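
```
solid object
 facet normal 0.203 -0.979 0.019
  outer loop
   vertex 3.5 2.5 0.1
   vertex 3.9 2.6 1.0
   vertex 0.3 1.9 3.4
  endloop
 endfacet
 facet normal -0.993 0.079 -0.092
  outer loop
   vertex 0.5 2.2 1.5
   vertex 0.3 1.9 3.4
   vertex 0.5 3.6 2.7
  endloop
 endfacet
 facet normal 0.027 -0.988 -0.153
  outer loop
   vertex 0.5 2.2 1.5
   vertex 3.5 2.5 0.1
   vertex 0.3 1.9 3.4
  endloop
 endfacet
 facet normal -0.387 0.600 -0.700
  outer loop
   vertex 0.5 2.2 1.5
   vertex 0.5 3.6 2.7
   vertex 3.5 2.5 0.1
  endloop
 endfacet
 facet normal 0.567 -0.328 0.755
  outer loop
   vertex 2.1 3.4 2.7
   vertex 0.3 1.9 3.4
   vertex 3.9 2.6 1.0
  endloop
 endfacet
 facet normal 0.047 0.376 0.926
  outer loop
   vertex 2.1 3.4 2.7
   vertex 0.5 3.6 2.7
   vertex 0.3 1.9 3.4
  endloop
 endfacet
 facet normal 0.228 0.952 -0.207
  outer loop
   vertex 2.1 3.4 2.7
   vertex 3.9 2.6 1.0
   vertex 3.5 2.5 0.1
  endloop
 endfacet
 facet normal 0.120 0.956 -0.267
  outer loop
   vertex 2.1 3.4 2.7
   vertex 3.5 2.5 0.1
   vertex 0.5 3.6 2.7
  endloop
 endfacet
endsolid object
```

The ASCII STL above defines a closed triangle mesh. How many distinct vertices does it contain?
6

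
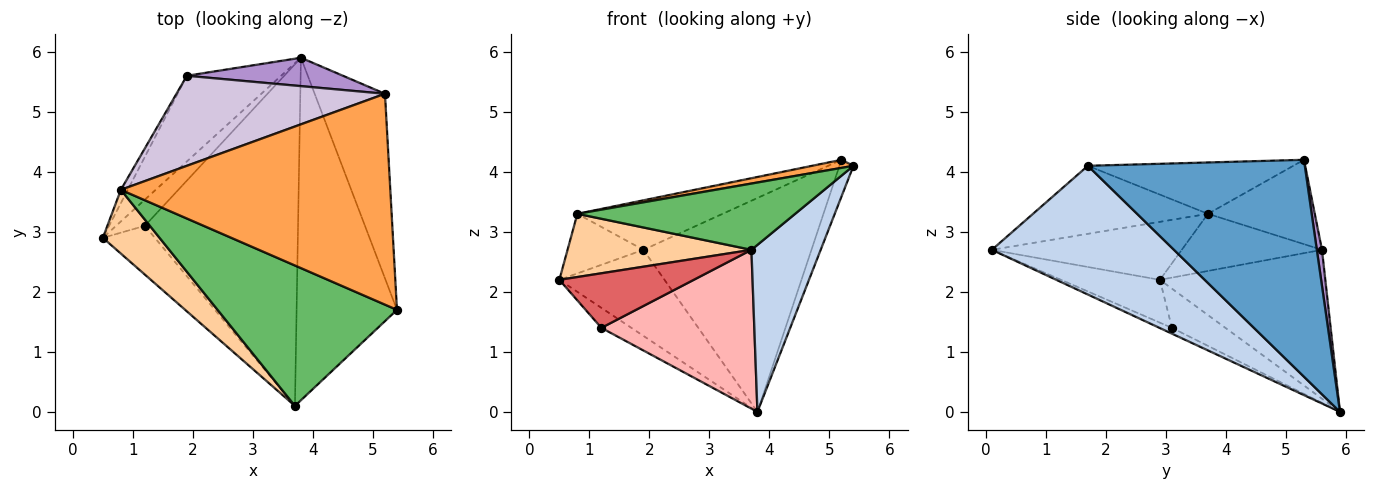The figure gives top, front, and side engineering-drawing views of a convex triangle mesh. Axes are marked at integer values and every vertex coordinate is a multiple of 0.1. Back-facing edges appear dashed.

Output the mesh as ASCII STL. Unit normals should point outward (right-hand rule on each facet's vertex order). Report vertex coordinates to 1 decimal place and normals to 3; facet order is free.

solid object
 facet normal 0.949 0.061 -0.308
  outer loop
   vertex 5.2 5.3 4.2
   vertex 5.4 1.7 4.1
   vertex 3.8 5.9 0.0
  endloop
 endfacet
 facet normal 0.755 -0.287 -0.589
  outer loop
   vertex 3.7 0.1 2.7
   vertex 3.8 5.9 0.0
   vertex 5.4 1.7 4.1
  endloop
 endfacet
 facet normal -0.187 -0.038 0.982
  outer loop
   vertex 0.8 3.7 3.3
   vertex 5.4 1.7 4.1
   vertex 5.2 5.3 4.2
  endloop
 endfacet
 facet normal -0.588 -0.569 0.574
  outer loop
   vertex 0.8 3.7 3.3
   vertex 0.5 2.9 2.2
   vertex 3.7 0.1 2.7
  endloop
 endfacet
 facet normal -0.324 -0.404 0.855
  outer loop
   vertex 0.8 3.7 3.3
   vertex 3.7 0.1 2.7
   vertex 5.4 1.7 4.1
  endloop
 endfacet
 facet normal -0.734 0.412 -0.539
  outer loop
   vertex 1.2 3.1 1.4
   vertex 0.5 2.9 2.2
   vertex 3.8 5.9 0.0
  endloop
 endfacet
 facet normal -0.481 -0.654 -0.584
  outer loop
   vertex 1.2 3.1 1.4
   vertex 3.7 0.1 2.7
   vertex 0.5 2.9 2.2
  endloop
 endfacet
 facet normal -0.034 -0.421 -0.906
  outer loop
   vertex 1.2 3.1 1.4
   vertex 3.8 5.9 0.0
   vertex 3.7 0.1 2.7
  endloop
 endfacet
 facet normal 0.030 0.991 0.131
  outer loop
   vertex 1.9 5.6 2.7
   vertex 5.2 5.3 4.2
   vertex 3.8 5.9 0.0
  endloop
 endfacet
 facet normal -0.334 0.454 0.826
  outer loop
   vertex 1.9 5.6 2.7
   vertex 0.8 3.7 3.3
   vertex 5.2 5.3 4.2
  endloop
 endfacet
 facet normal -0.744 0.473 -0.471
  outer loop
   vertex 1.9 5.6 2.7
   vertex 3.8 5.9 0.0
   vertex 0.5 2.9 2.2
  endloop
 endfacet
 facet normal -0.875 0.473 -0.106
  outer loop
   vertex 1.9 5.6 2.7
   vertex 0.5 2.9 2.2
   vertex 0.8 3.7 3.3
  endloop
 endfacet
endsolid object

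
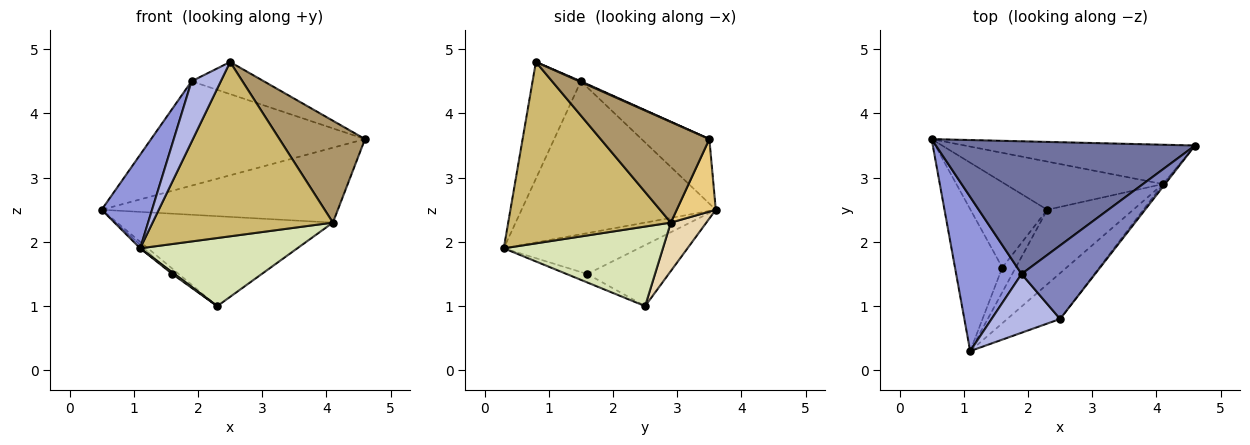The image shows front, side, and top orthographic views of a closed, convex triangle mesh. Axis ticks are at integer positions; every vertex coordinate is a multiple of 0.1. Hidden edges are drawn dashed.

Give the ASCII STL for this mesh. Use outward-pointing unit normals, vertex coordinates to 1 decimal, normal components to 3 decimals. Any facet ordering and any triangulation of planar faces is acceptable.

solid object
 facet normal -0.192 0.607 0.771
  outer loop
   vertex 1.9 1.5 4.5
   vertex 4.6 3.5 3.6
   vertex 0.5 3.6 2.5
  endloop
 endfacet
 facet normal 0.009 0.400 0.916
  outer loop
   vertex 1.9 1.5 4.5
   vertex 2.5 0.8 4.8
   vertex 4.6 3.5 3.6
  endloop
 endfacet
 facet normal -0.894 -0.232 0.382
  outer loop
   vertex 1.9 1.5 4.5
   vertex 0.5 3.6 2.5
   vertex 1.1 0.3 1.9
  endloop
 endfacet
 facet normal -0.764 -0.463 0.449
  outer loop
   vertex 1.9 1.5 4.5
   vertex 1.1 0.3 1.9
   vertex 2.5 0.8 4.8
  endloop
 endfacet
 facet normal -0.654 0.019 -0.756
  outer loop
   vertex 1.6 1.6 1.5
   vertex 1.1 0.3 1.9
   vertex 0.5 3.6 2.5
  endloop
 endfacet
 facet normal -0.622 0.049 -0.782
  outer loop
   vertex 1.6 1.6 1.5
   vertex 0.5 3.6 2.5
   vertex 2.3 2.5 1.0
  endloop
 endfacet
 facet normal -0.532 -0.055 -0.845
  outer loop
   vertex 1.6 1.6 1.5
   vertex 2.3 2.5 1.0
   vertex 1.1 0.3 1.9
  endloop
 endfacet
 facet normal 0.564 -0.557 -0.610
  outer loop
   vertex 4.1 2.9 2.3
   vertex 1.1 0.3 1.9
   vertex 2.3 2.5 1.0
  endloop
 endfacet
 facet normal 0.786 -0.618 -0.017
  outer loop
   vertex 4.1 2.9 2.3
   vertex 4.6 3.5 3.6
   vertex 2.5 0.8 4.8
  endloop
 endfacet
 facet normal 0.657 -0.729 -0.192
  outer loop
   vertex 4.1 2.9 2.3
   vertex 2.5 0.8 4.8
   vertex 1.1 0.3 1.9
  endloop
 endfacet
 facet normal 0.145 0.876 -0.460
  outer loop
   vertex 4.1 2.9 2.3
   vertex 0.5 3.6 2.5
   vertex 4.6 3.5 3.6
  endloop
 endfacet
 facet normal 0.144 0.872 -0.467
  outer loop
   vertex 4.1 2.9 2.3
   vertex 2.3 2.5 1.0
   vertex 0.5 3.6 2.5
  endloop
 endfacet
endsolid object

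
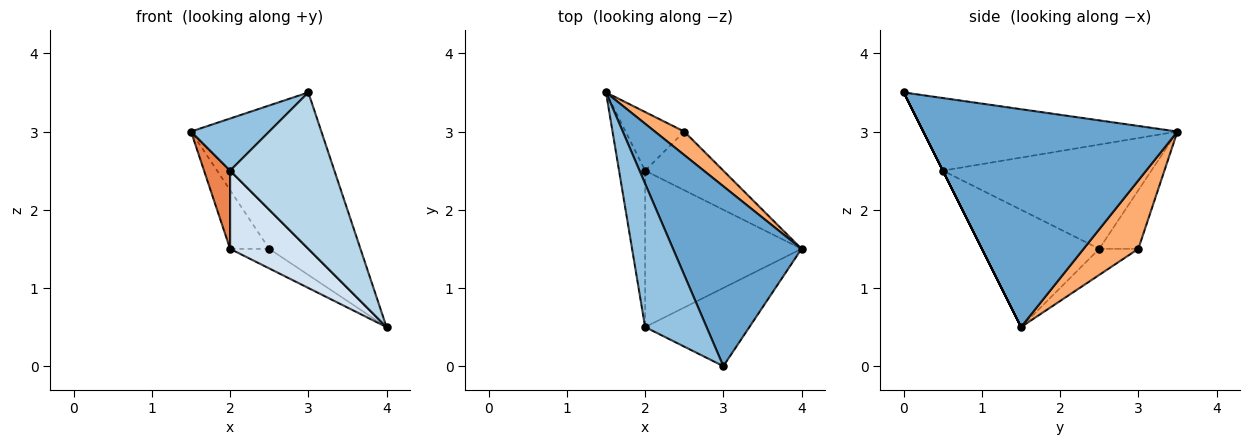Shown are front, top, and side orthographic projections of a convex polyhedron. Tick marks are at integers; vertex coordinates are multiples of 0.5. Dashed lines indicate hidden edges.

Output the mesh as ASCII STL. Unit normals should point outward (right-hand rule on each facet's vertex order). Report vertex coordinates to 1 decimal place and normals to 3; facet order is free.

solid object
 facet normal 0.788 0.404 0.465
  outer loop
   vertex 3.0 0.0 3.5
   vertex 4.0 1.5 0.5
   vertex 1.5 3.5 3.0
  endloop
 endfacet
 facet normal -0.743 -0.229 0.629
  outer loop
   vertex 2.0 0.5 2.5
   vertex 3.0 0.0 3.5
   vertex 1.5 3.5 3.0
  endloop
 endfacet
 facet normal 0.000 -0.894 -0.447
  outer loop
   vertex 2.0 0.5 2.5
   vertex 4.0 1.5 0.5
   vertex 3.0 0.0 3.5
  endloop
 endfacet
 facet normal -0.557 -0.371 -0.743
  outer loop
   vertex 2.0 2.5 1.5
   vertex 4.0 1.5 0.5
   vertex 2.0 0.5 2.5
  endloop
 endfacet
 facet normal -0.963 -0.120 -0.241
  outer loop
   vertex 2.0 2.5 1.5
   vertex 2.0 0.5 2.5
   vertex 1.5 3.5 3.0
  endloop
 endfacet
 facet normal 0.768 0.549 0.329
  outer loop
   vertex 2.5 3.0 1.5
   vertex 1.5 3.5 3.0
   vertex 4.0 1.5 0.5
  endloop
 endfacet
 facet normal -0.577 0.577 -0.577
  outer loop
   vertex 2.5 3.0 1.5
   vertex 2.0 2.5 1.5
   vertex 1.5 3.5 3.0
  endloop
 endfacet
 facet normal -0.302 0.302 -0.905
  outer loop
   vertex 2.5 3.0 1.5
   vertex 4.0 1.5 0.5
   vertex 2.0 2.5 1.5
  endloop
 endfacet
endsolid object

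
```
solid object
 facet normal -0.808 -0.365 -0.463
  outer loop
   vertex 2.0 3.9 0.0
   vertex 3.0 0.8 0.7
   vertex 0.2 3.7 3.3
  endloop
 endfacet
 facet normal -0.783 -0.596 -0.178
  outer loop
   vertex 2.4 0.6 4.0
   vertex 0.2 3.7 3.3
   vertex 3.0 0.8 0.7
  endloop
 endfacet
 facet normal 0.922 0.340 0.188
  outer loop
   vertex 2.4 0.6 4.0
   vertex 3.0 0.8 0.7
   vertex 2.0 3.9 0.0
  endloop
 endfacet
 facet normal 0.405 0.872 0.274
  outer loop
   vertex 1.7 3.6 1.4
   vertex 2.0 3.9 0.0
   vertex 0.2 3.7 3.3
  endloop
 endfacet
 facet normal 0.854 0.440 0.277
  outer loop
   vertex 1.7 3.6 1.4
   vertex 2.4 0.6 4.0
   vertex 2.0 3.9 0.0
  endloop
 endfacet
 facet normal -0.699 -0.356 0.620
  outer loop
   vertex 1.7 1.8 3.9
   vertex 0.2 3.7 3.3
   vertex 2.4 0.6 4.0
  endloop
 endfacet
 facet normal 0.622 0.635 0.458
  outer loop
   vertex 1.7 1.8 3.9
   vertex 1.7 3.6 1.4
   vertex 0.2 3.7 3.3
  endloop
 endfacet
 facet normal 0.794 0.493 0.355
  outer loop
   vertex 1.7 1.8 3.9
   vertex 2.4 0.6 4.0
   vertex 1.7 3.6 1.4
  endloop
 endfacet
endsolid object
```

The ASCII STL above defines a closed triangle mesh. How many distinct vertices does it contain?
6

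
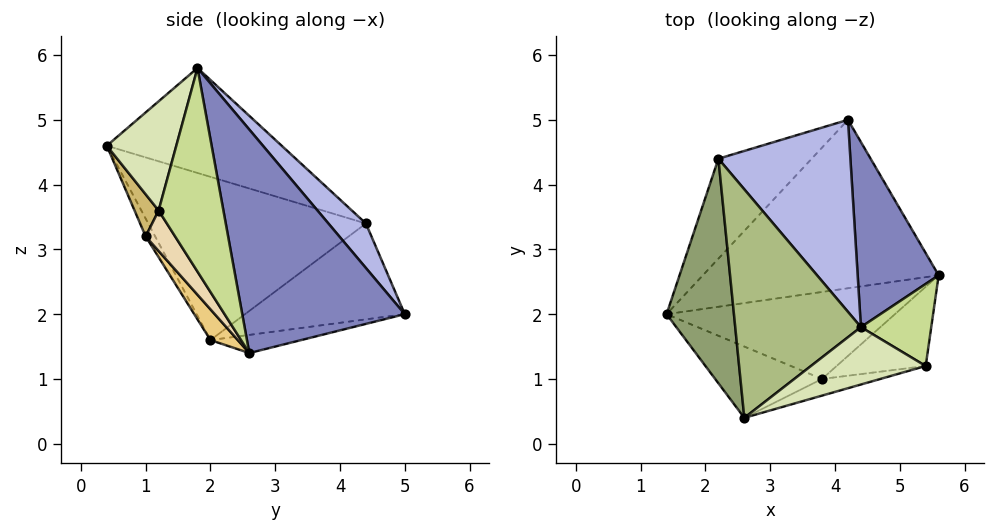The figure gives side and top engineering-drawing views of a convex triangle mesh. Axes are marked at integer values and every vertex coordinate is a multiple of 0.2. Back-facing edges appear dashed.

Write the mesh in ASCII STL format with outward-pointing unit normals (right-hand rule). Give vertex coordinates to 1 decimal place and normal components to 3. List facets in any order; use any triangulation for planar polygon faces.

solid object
 facet normal -0.075 0.200 -0.977
  outer loop
   vertex 4.2 5.0 2.0
   vertex 5.6 2.6 1.4
   vertex 1.4 2.0 1.6
  endloop
 endfacet
 facet normal 0.853 0.420 0.309
  outer loop
   vertex 4.4 1.8 5.8
   vertex 5.6 2.6 1.4
   vertex 4.2 5.0 2.0
  endloop
 endfacet
 facet normal -0.570 0.606 -0.555
  outer loop
   vertex 2.2 4.4 3.4
   vertex 4.2 5.0 2.0
   vertex 1.4 2.0 1.6
  endloop
 endfacet
 facet normal 0.210 0.753 0.623
  outer loop
   vertex 2.2 4.4 3.4
   vertex 4.4 1.8 5.8
   vertex 4.2 5.0 2.0
  endloop
 endfacet
 facet normal -0.924 0.022 0.381
  outer loop
   vertex 2.6 0.4 4.6
   vertex 2.2 4.4 3.4
   vertex 1.4 2.0 1.6
  endloop
 endfacet
 facet normal -0.632 0.164 0.757
  outer loop
   vertex 2.6 0.4 4.6
   vertex 4.4 1.8 5.8
   vertex 2.2 4.4 3.4
  endloop
 endfacet
 facet normal 0.884 0.354 0.305
  outer loop
   vertex 5.4 1.2 3.6
   vertex 5.6 2.6 1.4
   vertex 4.4 1.8 5.8
  endloop
 endfacet
 facet normal 0.381 -0.833 0.400
  outer loop
   vertex 5.4 1.2 3.6
   vertex 4.4 1.8 5.8
   vertex 2.6 0.4 4.6
  endloop
 endfacet
 facet normal -0.074 -0.892 -0.446
  outer loop
   vertex 3.8 1.0 3.2
   vertex 2.6 0.4 4.6
   vertex 1.4 2.0 1.6
  endloop
 endfacet
 facet normal 0.182 -0.951 -0.252
  outer loop
   vertex 3.8 1.0 3.2
   vertex 5.4 1.2 3.6
   vertex 2.6 0.4 4.6
  endloop
 endfacet
 facet normal 0.083 -0.785 -0.615
  outer loop
   vertex 3.8 1.0 3.2
   vertex 1.4 2.0 1.6
   vertex 5.6 2.6 1.4
  endloop
 endfacet
 facet normal 0.231 -0.830 -0.507
  outer loop
   vertex 3.8 1.0 3.2
   vertex 5.6 2.6 1.4
   vertex 5.4 1.2 3.6
  endloop
 endfacet
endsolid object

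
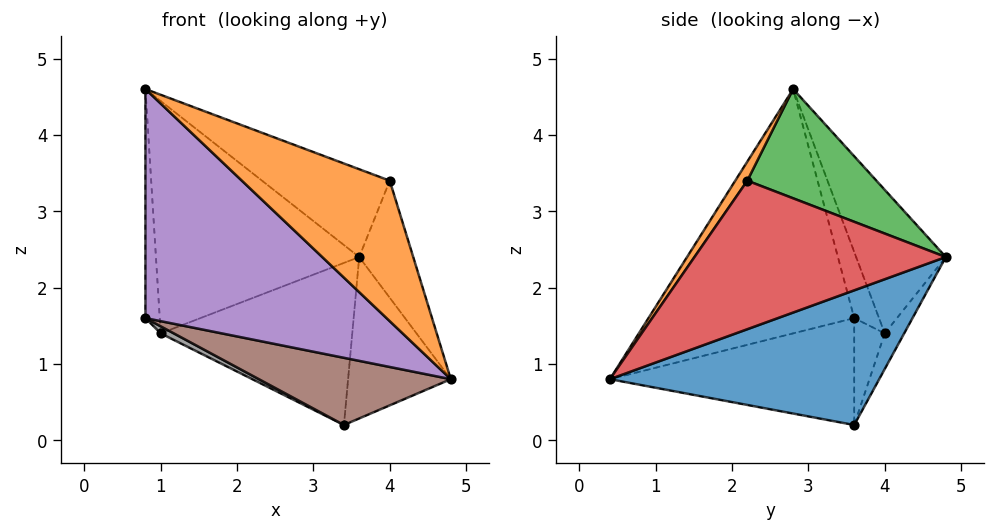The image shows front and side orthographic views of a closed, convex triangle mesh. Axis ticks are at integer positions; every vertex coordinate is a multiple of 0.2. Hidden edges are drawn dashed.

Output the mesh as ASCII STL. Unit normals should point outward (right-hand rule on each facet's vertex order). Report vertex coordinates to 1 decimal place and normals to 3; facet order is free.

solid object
 facet normal 0.900 0.343 -0.269
  outer loop
   vertex 3.4 3.6 0.2
   vertex 3.6 4.8 2.4
   vertex 4.8 0.4 0.8
  endloop
 endfacet
 facet normal 0.066 -0.811 0.582
  outer loop
   vertex 4.0 2.2 3.4
   vertex 0.8 2.8 4.6
   vertex 4.8 0.4 0.8
  endloop
 endfacet
 facet normal 0.386 0.382 0.839
  outer loop
   vertex 4.0 2.2 3.4
   vertex 3.6 4.8 2.4
   vertex 0.8 2.8 4.6
  endloop
 endfacet
 facet normal 0.966 0.208 0.153
  outer loop
   vertex 4.0 2.2 3.4
   vertex 4.8 0.4 0.8
   vertex 3.6 4.8 2.4
  endloop
 endfacet
 facet normal -0.636 -0.746 -0.199
  outer loop
   vertex 0.8 3.6 1.6
   vertex 4.8 0.4 0.8
   vertex 0.8 2.8 4.6
  endloop
 endfacet
 facet normal -0.444 -0.349 -0.825
  outer loop
   vertex 0.8 3.6 1.6
   vertex 3.4 3.6 0.2
   vertex 4.8 0.4 0.8
  endloop
 endfacet
 facet normal -0.089 0.878 -0.471
  outer loop
   vertex 1.0 4.0 1.4
   vertex 3.6 4.8 2.4
   vertex 3.4 3.6 0.2
  endloop
 endfacet
 facet normal -0.465 -0.199 -0.863
  outer loop
   vertex 1.0 4.0 1.4
   vertex 3.4 3.6 0.2
   vertex 0.8 3.6 1.6
  endloop
 endfacet
 facet normal -0.385 0.872 0.303
  outer loop
   vertex 1.0 4.0 1.4
   vertex 0.8 2.8 4.6
   vertex 3.6 4.8 2.4
  endloop
 endfacet
 facet normal -0.859 0.495 0.132
  outer loop
   vertex 1.0 4.0 1.4
   vertex 0.8 3.6 1.6
   vertex 0.8 2.8 4.6
  endloop
 endfacet
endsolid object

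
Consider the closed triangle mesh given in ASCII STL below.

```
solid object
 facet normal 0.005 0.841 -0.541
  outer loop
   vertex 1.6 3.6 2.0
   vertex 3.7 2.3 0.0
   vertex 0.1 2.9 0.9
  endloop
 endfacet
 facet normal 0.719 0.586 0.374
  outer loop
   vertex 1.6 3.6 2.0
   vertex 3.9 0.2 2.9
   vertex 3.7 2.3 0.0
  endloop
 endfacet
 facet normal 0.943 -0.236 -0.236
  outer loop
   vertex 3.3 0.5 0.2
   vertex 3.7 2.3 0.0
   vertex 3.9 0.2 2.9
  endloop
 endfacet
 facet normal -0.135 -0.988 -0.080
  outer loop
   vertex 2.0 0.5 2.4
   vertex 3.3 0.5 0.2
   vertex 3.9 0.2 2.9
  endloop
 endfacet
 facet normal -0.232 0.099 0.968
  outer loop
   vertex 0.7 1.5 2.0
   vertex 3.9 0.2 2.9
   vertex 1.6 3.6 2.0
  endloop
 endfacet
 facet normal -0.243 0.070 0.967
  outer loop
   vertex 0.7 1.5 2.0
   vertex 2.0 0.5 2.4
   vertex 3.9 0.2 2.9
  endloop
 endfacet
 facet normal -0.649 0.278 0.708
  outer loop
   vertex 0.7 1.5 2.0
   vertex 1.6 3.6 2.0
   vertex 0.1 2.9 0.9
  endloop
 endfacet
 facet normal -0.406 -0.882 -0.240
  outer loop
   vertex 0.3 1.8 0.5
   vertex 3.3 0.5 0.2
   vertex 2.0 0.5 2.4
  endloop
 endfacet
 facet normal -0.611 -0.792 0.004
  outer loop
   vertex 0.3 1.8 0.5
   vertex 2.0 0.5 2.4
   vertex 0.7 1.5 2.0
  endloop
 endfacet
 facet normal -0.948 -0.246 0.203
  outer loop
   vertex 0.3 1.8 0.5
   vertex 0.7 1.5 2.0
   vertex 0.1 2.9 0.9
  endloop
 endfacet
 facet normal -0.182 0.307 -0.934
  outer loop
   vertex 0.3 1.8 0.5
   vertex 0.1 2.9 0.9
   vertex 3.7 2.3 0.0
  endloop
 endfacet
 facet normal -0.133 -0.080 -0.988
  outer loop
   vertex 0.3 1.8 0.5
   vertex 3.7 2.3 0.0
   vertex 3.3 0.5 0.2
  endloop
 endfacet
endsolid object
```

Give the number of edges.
18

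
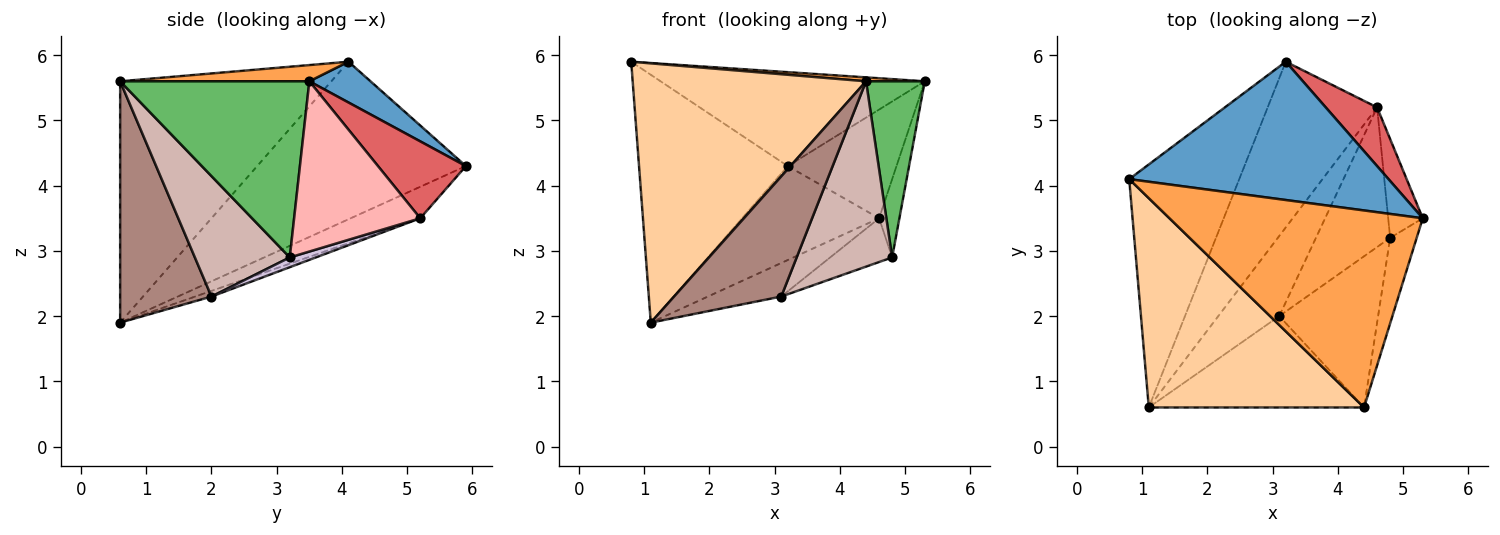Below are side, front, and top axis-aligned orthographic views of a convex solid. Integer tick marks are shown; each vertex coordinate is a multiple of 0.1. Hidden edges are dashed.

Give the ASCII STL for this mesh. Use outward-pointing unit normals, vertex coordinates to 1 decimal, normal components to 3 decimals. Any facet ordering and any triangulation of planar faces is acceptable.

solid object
 facet normal 0.129 0.557 0.820
  outer loop
   vertex 3.2 5.9 4.3
   vertex 0.8 4.1 5.9
   vertex 5.3 3.5 5.6
  endloop
 endfacet
 facet normal -0.708 0.504 -0.494
  outer loop
   vertex 3.2 5.9 4.3
   vertex 1.1 0.6 1.9
   vertex 0.8 4.1 5.9
  endloop
 endfacet
 facet normal 0.064 -0.020 0.998
  outer loop
   vertex 4.4 0.6 5.6
   vertex 5.3 3.5 5.6
   vertex 0.8 4.1 5.9
  endloop
 endfacet
 facet normal -0.576 -0.636 0.514
  outer loop
   vertex 4.4 0.6 5.6
   vertex 0.8 4.1 5.9
   vertex 1.1 0.6 1.9
  endloop
 endfacet
 facet normal 0.945 -0.293 -0.142
  outer loop
   vertex 4.8 3.2 2.9
   vertex 5.3 3.5 5.6
   vertex 4.4 0.6 5.6
  endloop
 endfacet
 facet normal -0.243 0.478 -0.844
  outer loop
   vertex 4.6 5.2 3.5
   vertex 1.1 0.6 1.9
   vertex 3.2 5.9 4.3
  endloop
 endfacet
 facet normal 0.580 0.717 0.387
  outer loop
   vertex 4.6 5.2 3.5
   vertex 3.2 5.9 4.3
   vertex 5.3 3.5 5.6
  endloop
 endfacet
 facet normal 0.968 0.156 -0.197
  outer loop
   vertex 4.6 5.2 3.5
   vertex 5.3 3.5 5.6
   vertex 4.8 3.2 2.9
  endloop
 endfacet
 facet normal -0.085 0.385 -0.919
  outer loop
   vertex 3.1 2.0 2.3
   vertex 1.1 0.6 1.9
   vertex 4.6 5.2 3.5
  endloop
 endfacet
 facet normal 0.125 0.297 -0.947
  outer loop
   vertex 3.1 2.0 2.3
   vertex 4.6 5.2 3.5
   vertex 4.8 3.2 2.9
  endloop
 endfacet
 facet normal 0.561 -0.659 -0.501
  outer loop
   vertex 3.1 2.0 2.3
   vertex 4.4 0.6 5.6
   vertex 1.1 0.6 1.9
  endloop
 endfacet
 facet normal 0.610 -0.614 -0.501
  outer loop
   vertex 3.1 2.0 2.3
   vertex 4.8 3.2 2.9
   vertex 4.4 0.6 5.6
  endloop
 endfacet
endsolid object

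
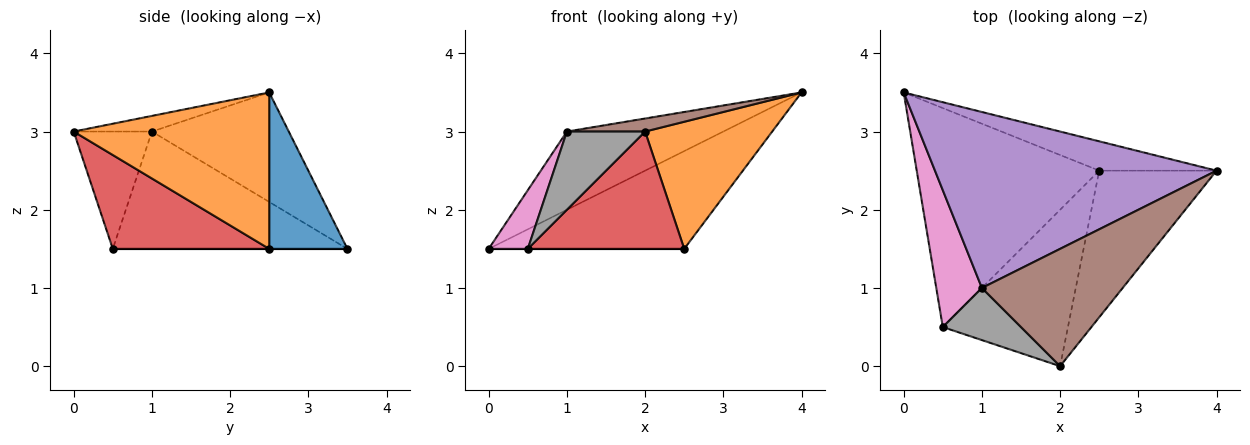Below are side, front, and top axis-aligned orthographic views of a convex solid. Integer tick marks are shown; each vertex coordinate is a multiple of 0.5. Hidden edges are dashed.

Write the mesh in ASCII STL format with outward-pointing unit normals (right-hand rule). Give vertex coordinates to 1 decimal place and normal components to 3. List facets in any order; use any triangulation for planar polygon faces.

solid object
 facet normal 0.358 0.894 -0.268
  outer loop
   vertex 2.5 2.5 1.5
   vertex 0.0 3.5 1.5
   vertex 4.0 2.5 3.5
  endloop
 endfacet
 facet normal 0.710 -0.461 -0.532
  outer loop
   vertex 2.5 2.5 1.5
   vertex 4.0 2.5 3.5
   vertex 2.0 0.0 3.0
  endloop
 endfacet
 facet normal 0.000 0.000 -1.000
  outer loop
   vertex 0.5 0.5 1.5
   vertex 0.0 3.5 1.5
   vertex 2.5 2.5 1.5
  endloop
 endfacet
 facet normal 0.514 -0.514 -0.686
  outer loop
   vertex 0.5 0.5 1.5
   vertex 2.5 2.5 1.5
   vertex 2.0 0.0 3.0
  endloop
 endfacet
 facet normal -0.335 0.383 0.861
  outer loop
   vertex 1.0 1.0 3.0
   vertex 4.0 2.5 3.5
   vertex 0.0 3.5 1.5
  endloop
 endfacet
 facet normal -0.110 -0.110 0.988
  outer loop
   vertex 1.0 1.0 3.0
   vertex 2.0 0.0 3.0
   vertex 4.0 2.5 3.5
  endloop
 endfacet
 facet normal -0.921 -0.153 0.358
  outer loop
   vertex 1.0 1.0 3.0
   vertex 0.0 3.5 1.5
   vertex 0.5 0.5 1.5
  endloop
 endfacet
 facet normal -0.640 -0.640 0.426
  outer loop
   vertex 1.0 1.0 3.0
   vertex 0.5 0.5 1.5
   vertex 2.0 0.0 3.0
  endloop
 endfacet
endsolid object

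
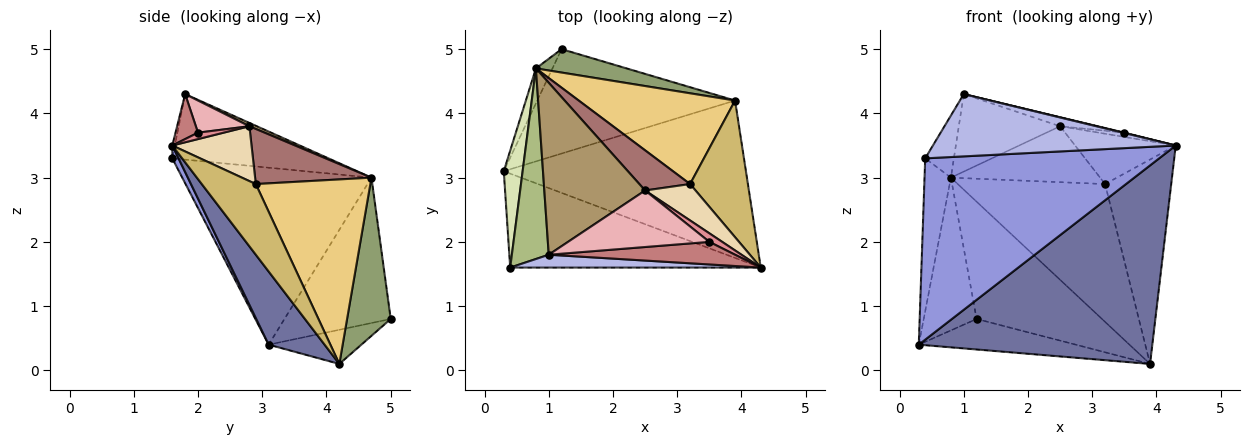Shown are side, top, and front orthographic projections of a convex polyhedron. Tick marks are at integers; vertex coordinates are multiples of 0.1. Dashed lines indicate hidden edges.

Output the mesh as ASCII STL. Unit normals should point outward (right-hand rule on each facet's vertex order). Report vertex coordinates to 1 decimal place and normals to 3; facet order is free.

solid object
 facet normal 0.184 -0.770 -0.611
  outer loop
   vertex 3.9 4.2 0.1
   vertex 4.3 1.6 3.5
   vertex 0.3 3.1 0.4
  endloop
 endfacet
 facet normal -0.163 0.277 -0.947
  outer loop
   vertex 1.2 5.0 0.8
   vertex 3.9 4.2 0.1
   vertex 0.3 3.1 0.4
  endloop
 endfacet
 facet normal 0.024 -0.888 -0.460
  outer loop
   vertex 0.4 1.6 3.3
   vertex 0.3 3.1 0.4
   vertex 4.3 1.6 3.5
  endloop
 endfacet
 facet normal -0.010 -0.979 0.202
  outer loop
   vertex 0.4 1.6 3.3
   vertex 4.3 1.6 3.5
   vertex 1.0 1.8 4.3
  endloop
 endfacet
 facet normal 0.323 0.928 0.185
  outer loop
   vertex 0.8 4.7 3.0
   vertex 3.9 4.2 0.1
   vertex 1.2 5.0 0.8
  endloop
 endfacet
 facet normal -0.860 0.158 0.485
  outer loop
   vertex 0.8 4.7 3.0
   vertex 0.4 1.6 3.3
   vertex 1.0 1.8 4.3
  endloop
 endfacet
 facet normal -0.891 0.443 -0.101
  outer loop
   vertex 0.8 4.7 3.0
   vertex 1.2 5.0 0.8
   vertex 0.3 3.1 0.4
  endloop
 endfacet
 facet normal -0.985 0.137 0.105
  outer loop
   vertex 0.8 4.7 3.0
   vertex 0.3 3.1 0.4
   vertex 0.4 1.6 3.3
  endloop
 endfacet
 facet normal 0.030 0.411 0.911
  outer loop
   vertex 2.5 2.8 3.8
   vertex 0.8 4.7 3.0
   vertex 1.0 1.8 4.3
  endloop
 endfacet
 facet normal 0.562 0.688 0.460
  outer loop
   vertex 3.2 2.9 2.9
   vertex 4.3 1.6 3.5
   vertex 3.9 4.2 0.1
  endloop
 endfacet
 facet normal 0.545 0.700 0.461
  outer loop
   vertex 3.2 2.9 2.9
   vertex 3.9 4.2 0.1
   vertex 0.8 4.7 3.0
  endloop
 endfacet
 facet normal 0.538 0.683 0.494
  outer loop
   vertex 3.2 2.9 2.9
   vertex 2.5 2.8 3.8
   vertex 4.3 1.6 3.5
  endloop
 endfacet
 facet normal 0.535 0.686 0.493
  outer loop
   vertex 3.2 2.9 2.9
   vertex 0.8 4.7 3.0
   vertex 2.5 2.8 3.8
  endloop
 endfacet
 facet normal 0.235 -0.017 0.972
  outer loop
   vertex 3.5 2.0 3.7
   vertex 1.0 1.8 4.3
   vertex 4.3 1.6 3.5
  endloop
 endfacet
 facet normal 0.408 0.408 0.816
  outer loop
   vertex 3.5 2.0 3.7
   vertex 4.3 1.6 3.5
   vertex 2.5 2.8 3.8
  endloop
 endfacet
 facet normal 0.219 0.153 0.964
  outer loop
   vertex 3.5 2.0 3.7
   vertex 2.5 2.8 3.8
   vertex 1.0 1.8 4.3
  endloop
 endfacet
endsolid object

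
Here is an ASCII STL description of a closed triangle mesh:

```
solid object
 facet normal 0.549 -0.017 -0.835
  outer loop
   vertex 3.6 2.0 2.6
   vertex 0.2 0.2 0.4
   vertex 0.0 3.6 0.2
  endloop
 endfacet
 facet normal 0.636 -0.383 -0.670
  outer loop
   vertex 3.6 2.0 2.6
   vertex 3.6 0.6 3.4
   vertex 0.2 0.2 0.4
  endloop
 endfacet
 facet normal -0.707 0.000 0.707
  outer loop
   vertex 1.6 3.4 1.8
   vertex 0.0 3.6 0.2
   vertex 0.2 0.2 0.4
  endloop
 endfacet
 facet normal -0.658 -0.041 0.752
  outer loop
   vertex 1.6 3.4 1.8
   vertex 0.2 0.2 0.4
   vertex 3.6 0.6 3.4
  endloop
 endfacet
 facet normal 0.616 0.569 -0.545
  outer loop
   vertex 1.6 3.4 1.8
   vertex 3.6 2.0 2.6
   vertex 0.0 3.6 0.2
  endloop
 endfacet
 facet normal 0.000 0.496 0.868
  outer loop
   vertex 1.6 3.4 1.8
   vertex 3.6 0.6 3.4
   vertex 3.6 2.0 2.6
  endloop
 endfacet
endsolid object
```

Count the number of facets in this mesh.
6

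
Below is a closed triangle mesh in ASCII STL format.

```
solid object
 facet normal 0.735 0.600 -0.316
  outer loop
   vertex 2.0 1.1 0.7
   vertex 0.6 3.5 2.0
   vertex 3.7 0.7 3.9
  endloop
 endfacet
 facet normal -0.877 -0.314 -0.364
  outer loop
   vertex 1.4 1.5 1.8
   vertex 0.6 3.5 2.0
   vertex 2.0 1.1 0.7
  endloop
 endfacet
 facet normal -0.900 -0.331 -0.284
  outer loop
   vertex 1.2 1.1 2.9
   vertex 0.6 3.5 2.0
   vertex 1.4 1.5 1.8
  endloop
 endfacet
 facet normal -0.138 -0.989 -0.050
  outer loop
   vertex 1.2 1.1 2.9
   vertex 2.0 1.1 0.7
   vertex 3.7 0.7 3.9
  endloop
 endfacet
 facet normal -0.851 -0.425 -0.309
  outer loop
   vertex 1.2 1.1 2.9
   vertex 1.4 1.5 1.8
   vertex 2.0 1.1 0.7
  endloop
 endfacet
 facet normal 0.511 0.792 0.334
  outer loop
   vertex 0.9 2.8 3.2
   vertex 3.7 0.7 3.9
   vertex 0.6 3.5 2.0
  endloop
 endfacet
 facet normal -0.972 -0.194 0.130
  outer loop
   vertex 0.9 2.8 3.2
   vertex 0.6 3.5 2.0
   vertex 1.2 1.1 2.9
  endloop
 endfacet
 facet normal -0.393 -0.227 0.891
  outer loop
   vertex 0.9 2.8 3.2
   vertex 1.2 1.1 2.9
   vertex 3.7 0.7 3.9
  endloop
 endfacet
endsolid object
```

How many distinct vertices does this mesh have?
6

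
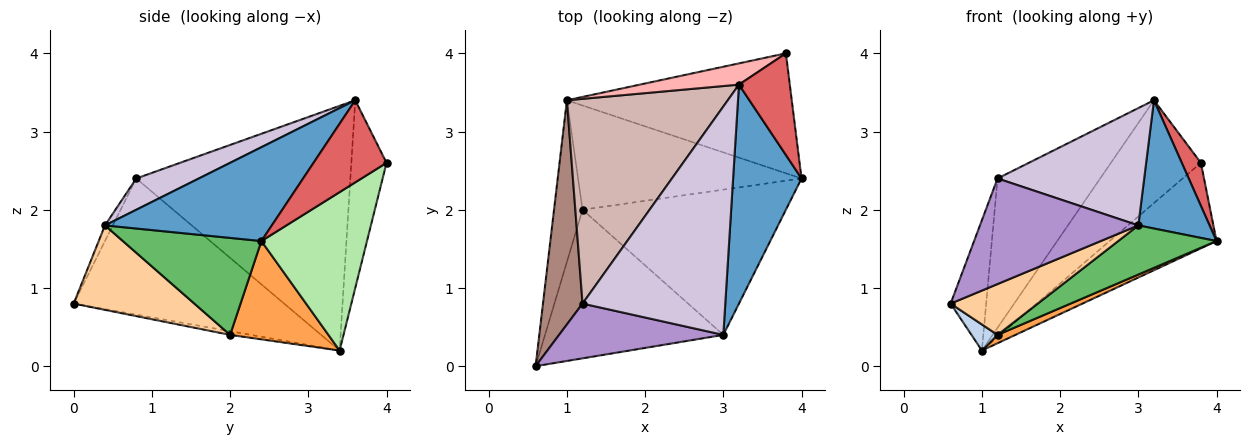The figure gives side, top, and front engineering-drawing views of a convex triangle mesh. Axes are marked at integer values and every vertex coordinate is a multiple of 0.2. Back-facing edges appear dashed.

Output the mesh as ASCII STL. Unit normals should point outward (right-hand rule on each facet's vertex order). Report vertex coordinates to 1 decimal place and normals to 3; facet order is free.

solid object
 facet normal 0.764 -0.326 0.557
  outer loop
   vertex 3.0 0.4 1.8
   vertex 4.0 2.4 1.6
   vertex 3.2 3.6 3.4
  endloop
 endfacet
 facet normal -0.126 -0.158 -0.979
  outer loop
   vertex 1.2 2.0 0.4
   vertex 0.6 0.0 0.8
   vertex 1.0 3.4 0.2
  endloop
 endfacet
 facet normal 0.402 -0.073 -0.913
  outer loop
   vertex 1.2 2.0 0.4
   vertex 1.0 3.4 0.2
   vertex 4.0 2.4 1.6
  endloop
 endfacet
 facet normal 0.409 -0.295 -0.863
  outer loop
   vertex 1.2 2.0 0.4
   vertex 3.0 0.4 1.8
   vertex 0.6 0.0 0.8
  endloop
 endfacet
 facet normal 0.412 -0.292 -0.863
  outer loop
   vertex 1.2 2.0 0.4
   vertex 4.0 2.4 1.6
   vertex 3.0 0.4 1.8
  endloop
 endfacet
 facet normal 0.497 0.504 -0.706
  outer loop
   vertex 3.8 4.0 2.6
   vertex 4.0 2.4 1.6
   vertex 1.0 3.4 0.2
  endloop
 endfacet
 facet normal 0.830 -0.217 0.514
  outer loop
   vertex 3.8 4.0 2.6
   vertex 3.2 3.6 3.4
   vertex 4.0 2.4 1.6
  endloop
 endfacet
 facet normal -0.358 0.914 0.189
  outer loop
   vertex 3.8 4.0 2.6
   vertex 1.0 3.4 0.2
   vertex 3.2 3.6 3.4
  endloop
 endfacet
 facet normal -0.044 -0.887 0.460
  outer loop
   vertex 1.2 0.8 2.4
   vertex 0.6 0.0 0.8
   vertex 3.0 0.4 1.8
  endloop
 endfacet
 facet normal 0.191 -0.448 0.873
  outer loop
   vertex 1.2 0.8 2.4
   vertex 3.0 0.4 1.8
   vertex 3.2 3.6 3.4
  endloop
 endfacet
 facet normal -0.948 0.160 0.275
  outer loop
   vertex 1.2 0.8 2.4
   vertex 1.0 3.4 0.2
   vertex 0.6 0.0 0.8
  endloop
 endfacet
 facet normal -0.776 0.372 0.510
  outer loop
   vertex 1.2 0.8 2.4
   vertex 3.2 3.6 3.4
   vertex 1.0 3.4 0.2
  endloop
 endfacet
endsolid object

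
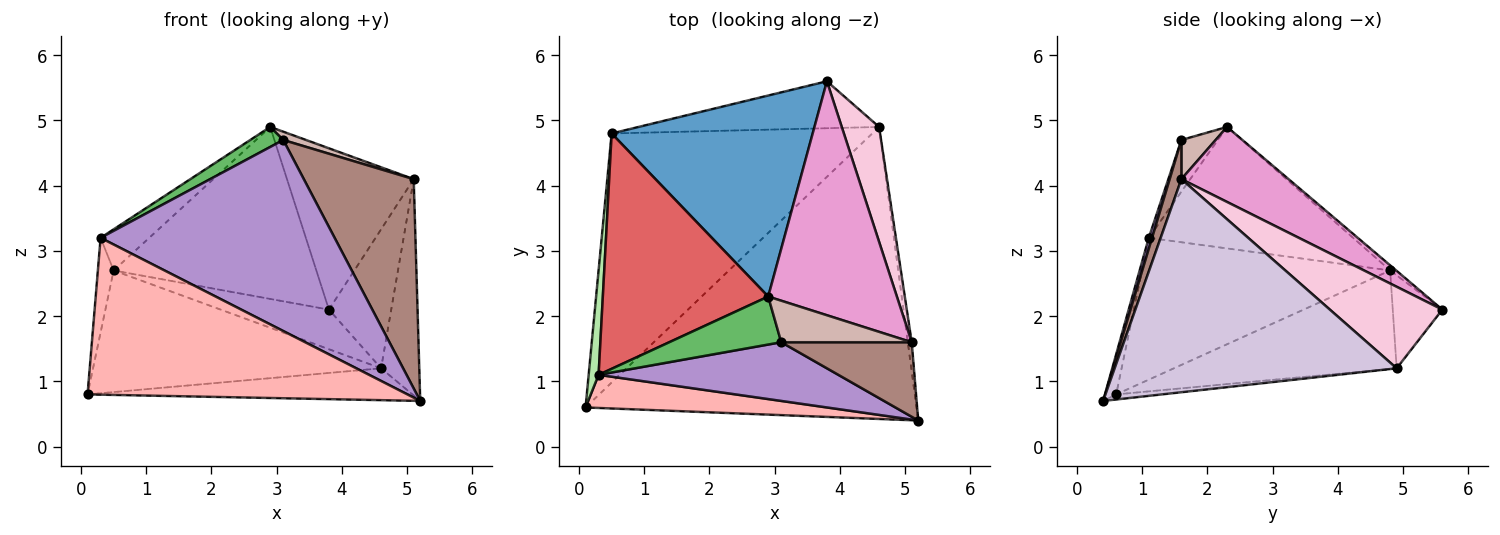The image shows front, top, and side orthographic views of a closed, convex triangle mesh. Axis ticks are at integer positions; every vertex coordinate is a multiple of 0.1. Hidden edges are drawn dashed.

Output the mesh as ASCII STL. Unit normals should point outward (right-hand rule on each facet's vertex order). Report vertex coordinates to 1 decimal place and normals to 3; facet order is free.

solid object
 facet normal -0.019 0.650 0.760
  outer loop
   vertex 0.5 4.8 2.7
   vertex 2.9 2.3 4.9
   vertex 3.8 5.6 2.1
  endloop
 endfacet
 facet normal -0.015 0.108 -0.994
  outer loop
   vertex 4.6 4.9 1.2
   vertex 5.2 0.4 0.7
   vertex 0.1 0.6 0.8
  endloop
 endfacet
 facet normal -0.321 0.416 -0.851
  outer loop
   vertex 4.6 4.9 1.2
   vertex 0.1 0.6 0.8
   vertex 0.5 4.8 2.7
  endloop
 endfacet
 facet normal -0.283 0.619 -0.733
  outer loop
   vertex 4.6 4.9 1.2
   vertex 0.5 4.8 2.7
   vertex 3.8 5.6 2.1
  endloop
 endfacet
 facet normal -0.392 -0.354 0.849
  outer loop
   vertex 0.3 1.1 3.2
   vertex 3.1 1.6 4.7
   vertex 2.9 2.3 4.9
  endloop
 endfacet
 facet normal -0.996 0.063 0.070
  outer loop
   vertex 0.3 1.1 3.2
   vertex 0.5 4.8 2.7
   vertex 0.1 0.6 0.8
  endloop
 endfacet
 facet normal -0.586 0.140 0.798
  outer loop
   vertex 0.3 1.1 3.2
   vertex 2.9 2.3 4.9
   vertex 0.5 4.8 2.7
  endloop
 endfacet
 facet normal -0.034 -0.978 0.207
  outer loop
   vertex 0.3 1.1 3.2
   vertex 0.1 0.6 0.8
   vertex 5.2 0.4 0.7
  endloop
 endfacet
 facet normal 0.013 -0.956 0.294
  outer loop
   vertex 0.3 1.1 3.2
   vertex 5.2 0.4 0.7
   vertex 3.1 1.6 4.7
  endloop
 endfacet
 facet normal 0.991 0.134 -0.018
  outer loop
   vertex 5.1 1.6 4.1
   vertex 5.2 0.4 0.7
   vertex 4.6 4.9 1.2
  endloop
 endfacet
 facet normal 0.100 -0.937 0.334
  outer loop
   vertex 5.1 1.6 4.1
   vertex 3.1 1.6 4.7
   vertex 5.2 0.4 0.7
  endloop
 endfacet
 facet normal 0.282 -0.188 0.941
  outer loop
   vertex 5.1 1.6 4.1
   vertex 2.9 2.3 4.9
   vertex 3.1 1.6 4.7
  endloop
 endfacet
 facet normal 0.433 0.512 0.742
  outer loop
   vertex 5.1 1.6 4.1
   vertex 3.8 5.6 2.1
   vertex 2.9 2.3 4.9
  endloop
 endfacet
 facet normal 0.812 0.450 0.372
  outer loop
   vertex 5.1 1.6 4.1
   vertex 4.6 4.9 1.2
   vertex 3.8 5.6 2.1
  endloop
 endfacet
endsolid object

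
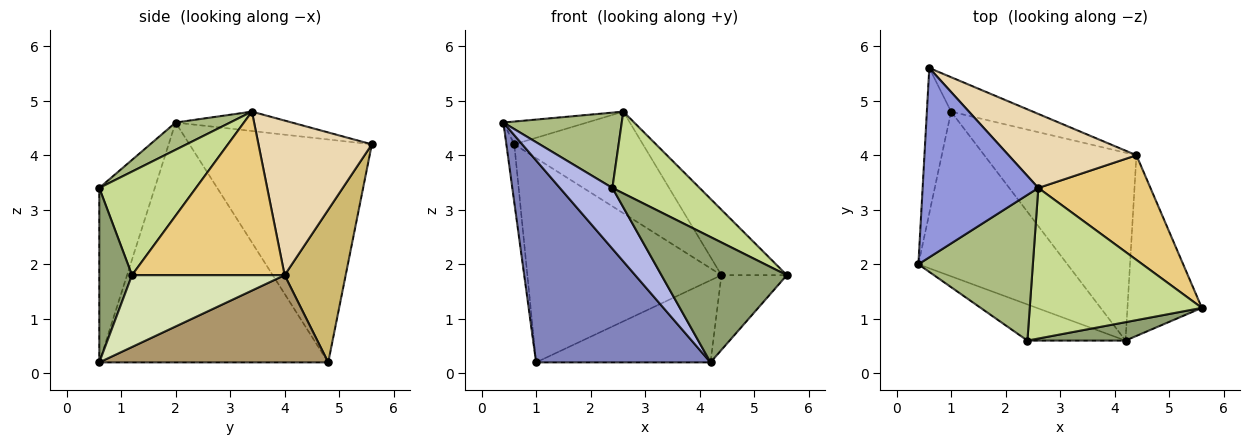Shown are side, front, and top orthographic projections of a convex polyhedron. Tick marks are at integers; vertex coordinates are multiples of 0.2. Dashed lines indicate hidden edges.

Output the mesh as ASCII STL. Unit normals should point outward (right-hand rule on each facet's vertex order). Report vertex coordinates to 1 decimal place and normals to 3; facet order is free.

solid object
 facet normal -0.993 0.043 -0.108
  outer loop
   vertex 1.0 4.8 0.2
   vertex 0.4 2.0 4.6
   vertex 0.6 5.6 4.2
  endloop
 endfacet
 facet normal -0.713 -0.543 -0.443
  outer loop
   vertex 1.0 4.8 0.2
   vertex 4.2 0.6 0.2
   vertex 0.4 2.0 4.6
  endloop
 endfacet
 facet normal -0.164 0.118 0.979
  outer loop
   vertex 2.6 3.4 4.8
   vertex 0.6 5.6 4.2
   vertex 0.4 2.0 4.6
  endloop
 endfacet
 facet normal -0.672 -0.636 -0.378
  outer loop
   vertex 2.4 0.6 3.4
   vertex 0.4 2.0 4.6
   vertex 4.2 0.6 0.2
  endloop
 endfacet
 facet normal 0.250 -0.958 0.141
  outer loop
   vertex 2.4 0.6 3.4
   vertex 4.2 0.6 0.2
   vertex 5.6 1.2 1.8
  endloop
 endfacet
 facet normal 0.207 -0.449 0.869
  outer loop
   vertex 2.4 0.6 3.4
   vertex 2.6 3.4 4.8
   vertex 0.4 2.0 4.6
  endloop
 endfacet
 facet normal 0.468 -0.422 0.777
  outer loop
   vertex 2.4 0.6 3.4
   vertex 5.6 1.2 1.8
   vertex 2.6 3.4 4.8
  endloop
 endfacet
 facet normal 0.666 0.285 -0.689
  outer loop
   vertex 4.4 4.0 1.8
   vertex 5.6 1.2 1.8
   vertex 4.2 0.6 0.2
  endloop
 endfacet
 facet normal 0.465 0.354 -0.811
  outer loop
   vertex 4.4 4.0 1.8
   vertex 4.2 0.6 0.2
   vertex 1.0 4.8 0.2
  endloop
 endfacet
 facet normal 0.296 0.942 -0.159
  outer loop
   vertex 4.4 4.0 1.8
   vertex 1.0 4.8 0.2
   vertex 0.6 5.6 4.2
  endloop
 endfacet
 facet normal 0.778 0.333 0.533
  outer loop
   vertex 4.4 4.0 1.8
   vertex 2.6 3.4 4.8
   vertex 5.6 1.2 1.8
  endloop
 endfacet
 facet normal 0.580 0.658 0.480
  outer loop
   vertex 4.4 4.0 1.8
   vertex 0.6 5.6 4.2
   vertex 2.6 3.4 4.8
  endloop
 endfacet
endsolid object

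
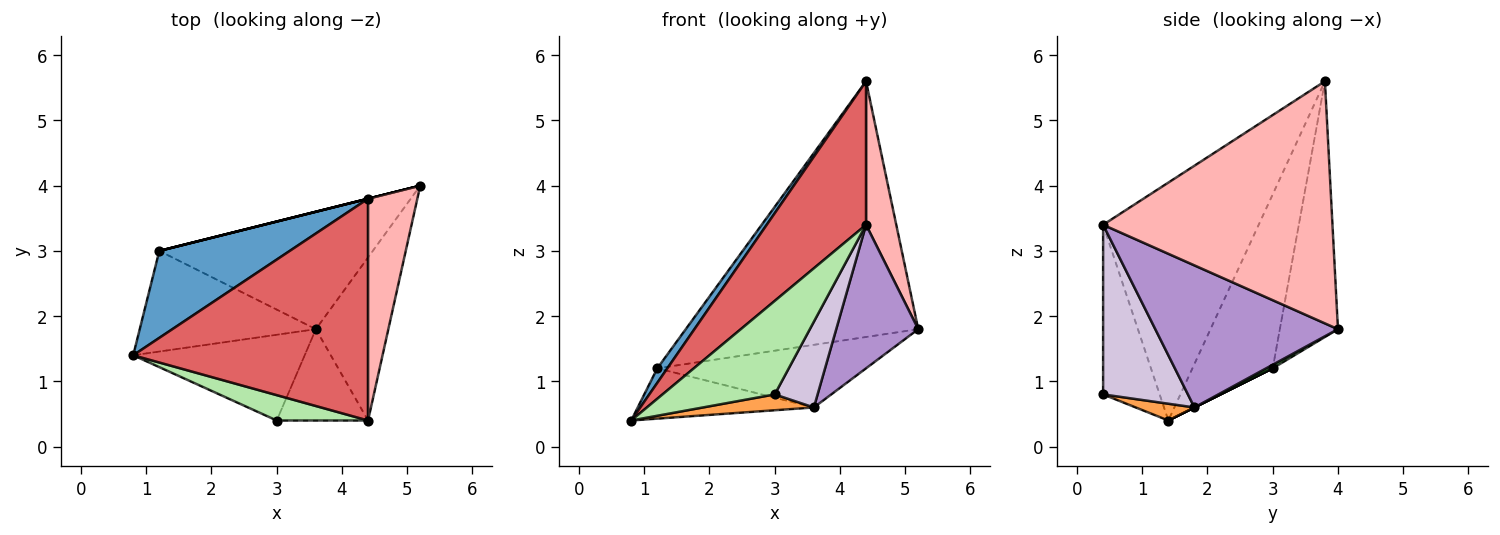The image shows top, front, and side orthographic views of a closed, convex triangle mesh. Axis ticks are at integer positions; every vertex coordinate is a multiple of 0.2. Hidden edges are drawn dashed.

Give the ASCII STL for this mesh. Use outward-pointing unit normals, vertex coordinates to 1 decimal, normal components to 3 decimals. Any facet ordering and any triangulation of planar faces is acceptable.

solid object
 facet normal -0.796 -0.100 0.597
  outer loop
   vertex 1.2 3.0 1.2
   vertex 0.8 1.4 0.4
   vertex 4.4 3.8 5.6
  endloop
 endfacet
 facet normal -0.243 0.970 0.000
  outer loop
   vertex 1.2 3.0 1.2
   vertex 4.4 3.8 5.6
   vertex 5.2 4.0 1.8
  endloop
 endfacet
 facet normal 0.096 -0.181 -0.979
  outer loop
   vertex 3.6 1.8 0.6
   vertex 3.0 0.4 0.8
   vertex 0.8 1.4 0.4
  endloop
 endfacet
 facet normal 0.000 0.447 -0.894
  outer loop
   vertex 3.6 1.8 0.6
   vertex 0.8 1.4 0.4
   vertex 1.2 3.0 1.2
  endloop
 endfacet
 facet normal 0.015 0.471 -0.882
  outer loop
   vertex 3.6 1.8 0.6
   vertex 1.2 3.0 1.2
   vertex 5.2 4.0 1.8
  endloop
 endfacet
 facet normal -0.437 -0.868 0.235
  outer loop
   vertex 4.4 0.4 3.4
   vertex 0.8 1.4 0.4
   vertex 3.0 0.4 0.8
  endloop
 endfacet
 facet normal -0.648 -0.414 0.640
  outer loop
   vertex 4.4 0.4 3.4
   vertex 4.4 3.8 5.6
   vertex 0.8 1.4 0.4
  endloop
 endfacet
 facet normal 0.972 -0.128 0.198
  outer loop
   vertex 4.4 0.4 3.4
   vertex 5.2 4.0 1.8
   vertex 4.4 3.8 5.6
  endloop
 endfacet
 facet normal 0.827 -0.371 -0.422
  outer loop
   vertex 4.4 0.4 3.4
   vertex 3.6 1.8 0.6
   vertex 5.2 4.0 1.8
  endloop
 endfacet
 facet normal 0.804 -0.407 -0.433
  outer loop
   vertex 4.4 0.4 3.4
   vertex 3.0 0.4 0.8
   vertex 3.6 1.8 0.6
  endloop
 endfacet
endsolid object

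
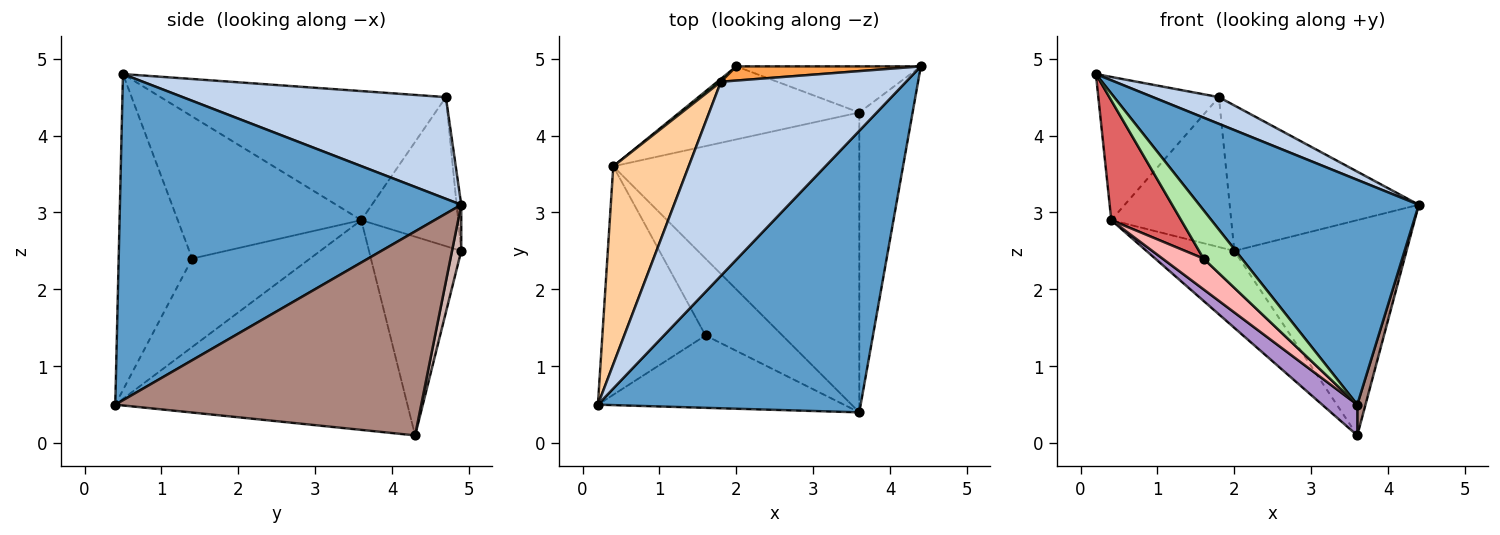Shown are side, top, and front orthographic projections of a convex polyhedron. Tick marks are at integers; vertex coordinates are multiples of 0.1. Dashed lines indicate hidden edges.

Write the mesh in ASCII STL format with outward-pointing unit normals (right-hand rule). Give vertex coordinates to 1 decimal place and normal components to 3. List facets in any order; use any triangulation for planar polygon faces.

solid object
 facet normal 0.696 -0.448 0.561
  outer loop
   vertex 3.6 0.4 0.5
   vertex 4.4 4.9 3.1
   vertex 0.2 0.5 4.8
  endloop
 endfacet
 facet normal 0.478 -0.120 0.870
  outer loop
   vertex 1.8 4.7 4.5
   vertex 0.2 0.5 4.8
   vertex 4.4 4.9 3.1
  endloop
 endfacet
 facet normal -0.024 0.995 0.097
  outer loop
   vertex 1.8 4.7 4.5
   vertex 4.4 4.9 3.1
   vertex 2.0 4.9 2.5
  endloop
 endfacet
 facet normal -0.811 0.343 0.474
  outer loop
   vertex 0.4 3.6 2.9
   vertex 0.2 0.5 4.8
   vertex 1.8 4.7 4.5
  endloop
 endfacet
 facet normal -0.628 0.778 0.015
  outer loop
   vertex 0.4 3.6 2.9
   vertex 1.8 4.7 4.5
   vertex 2.0 4.9 2.5
  endloop
 endfacet
 facet normal -0.730 -0.380 -0.568
  outer loop
   vertex 1.6 1.4 2.4
   vertex 3.6 0.4 0.5
   vertex 0.2 0.5 4.8
  endloop
 endfacet
 facet normal -0.773 -0.294 -0.561
  outer loop
   vertex 1.6 1.4 2.4
   vertex 0.2 0.5 4.8
   vertex 0.4 3.6 2.9
  endloop
 endfacet
 facet normal -0.730 -0.254 -0.635
  outer loop
   vertex 1.6 1.4 2.4
   vertex 0.4 3.6 2.9
   vertex 3.6 0.4 0.5
  endloop
 endfacet
 facet normal -0.647 -0.078 -0.759
  outer loop
   vertex 3.6 4.3 0.1
   vertex 3.6 0.4 0.5
   vertex 0.4 3.6 2.9
  endloop
 endfacet
 facet normal -0.606 0.577 -0.548
  outer loop
   vertex 3.6 4.3 0.1
   vertex 0.4 3.6 2.9
   vertex 2.0 4.9 2.5
  endloop
 endfacet
 facet normal 0.967 -0.026 -0.253
  outer loop
   vertex 3.6 4.3 0.1
   vertex 4.4 4.9 3.1
   vertex 3.6 0.4 0.5
  endloop
 endfacet
 facet normal 0.052 0.976 -0.209
  outer loop
   vertex 3.6 4.3 0.1
   vertex 2.0 4.9 2.5
   vertex 4.4 4.9 3.1
  endloop
 endfacet
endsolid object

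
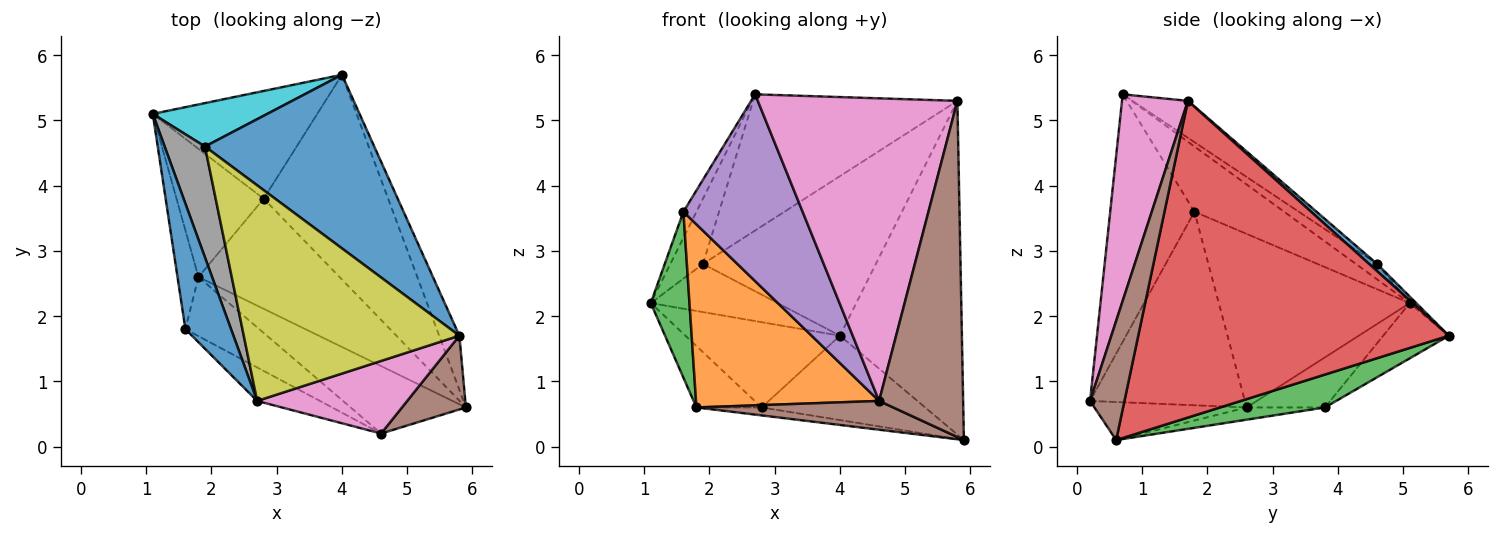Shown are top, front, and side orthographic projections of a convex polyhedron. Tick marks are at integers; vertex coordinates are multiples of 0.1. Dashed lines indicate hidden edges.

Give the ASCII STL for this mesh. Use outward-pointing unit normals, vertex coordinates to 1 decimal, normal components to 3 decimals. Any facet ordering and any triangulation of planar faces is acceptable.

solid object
 facet normal -0.813 0.118 0.569
  outer loop
   vertex 1.6 1.8 3.6
   vertex 2.7 0.7 5.4
   vertex 1.1 5.1 2.2
  endloop
 endfacet
 facet normal -0.255 0.600 -0.758
  outer loop
   vertex 2.8 3.8 0.6
   vertex 1.1 5.1 2.2
   vertex 4.0 5.7 1.7
  endloop
 endfacet
 facet normal 0.237 0.370 -0.898
  outer loop
   vertex 2.8 3.8 0.6
   vertex 4.0 5.7 1.7
   vertex 5.9 0.6 0.1
  endloop
 endfacet
 facet normal 0.929 0.365 -0.059
  outer loop
   vertex 5.8 1.7 5.3
   vertex 5.9 0.6 0.1
   vertex 4.0 5.7 1.7
  endloop
 endfacet
 facet normal -0.571 -0.808 -0.145
  outer loop
   vertex 4.6 0.2 0.7
   vertex 2.7 0.7 5.4
   vertex 1.6 1.8 3.6
  endloop
 endfacet
 facet normal 0.371 -0.907 0.199
  outer loop
   vertex 4.6 0.2 0.7
   vertex 5.9 0.6 0.1
   vertex 5.8 1.7 5.3
  endloop
 endfacet
 facet normal 0.306 -0.926 0.222
  outer loop
   vertex 4.6 0.2 0.7
   vertex 5.8 1.7 5.3
   vertex 2.7 0.7 5.4
  endloop
 endfacet
 facet normal -0.313 0.482 0.819
  outer loop
   vertex 1.9 4.6 2.8
   vertex 1.1 5.1 2.2
   vertex 2.7 0.7 5.4
  endloop
 endfacet
 facet normal -0.143 0.528 0.837
  outer loop
   vertex 1.9 4.6 2.8
   vertex 2.7 0.7 5.4
   vertex 5.8 1.7 5.3
  endloop
 endfacet
 facet normal -0.038 0.742 0.669
  outer loop
   vertex 1.9 4.6 2.8
   vertex 4.0 5.7 1.7
   vertex 1.1 5.1 2.2
  endloop
 endfacet
 facet normal 0.031 0.676 0.736
  outer loop
   vertex 1.9 4.6 2.8
   vertex 5.8 1.7 5.3
   vertex 4.0 5.7 1.7
  endloop
 endfacet
 facet normal -0.627 -0.741 -0.239
  outer loop
   vertex 1.8 2.6 0.6
   vertex 4.6 0.2 0.7
   vertex 1.6 1.8 3.6
  endloop
 endfacet
 facet normal -0.973 -0.197 -0.118
  outer loop
   vertex 1.8 2.6 0.6
   vertex 1.6 1.8 3.6
   vertex 1.1 5.1 2.2
  endloop
 endfacet
 facet normal -0.460 0.384 -0.801
  outer loop
   vertex 1.8 2.6 0.6
   vertex 1.1 5.1 2.2
   vertex 2.8 3.8 0.6
  endloop
 endfacet
 facet normal -0.086 0.072 -0.994
  outer loop
   vertex 1.8 2.6 0.6
   vertex 2.8 3.8 0.6
   vertex 5.9 0.6 0.1
  endloop
 endfacet
 facet normal -0.291 -0.376 -0.880
  outer loop
   vertex 1.8 2.6 0.6
   vertex 5.9 0.6 0.1
   vertex 4.6 0.2 0.7
  endloop
 endfacet
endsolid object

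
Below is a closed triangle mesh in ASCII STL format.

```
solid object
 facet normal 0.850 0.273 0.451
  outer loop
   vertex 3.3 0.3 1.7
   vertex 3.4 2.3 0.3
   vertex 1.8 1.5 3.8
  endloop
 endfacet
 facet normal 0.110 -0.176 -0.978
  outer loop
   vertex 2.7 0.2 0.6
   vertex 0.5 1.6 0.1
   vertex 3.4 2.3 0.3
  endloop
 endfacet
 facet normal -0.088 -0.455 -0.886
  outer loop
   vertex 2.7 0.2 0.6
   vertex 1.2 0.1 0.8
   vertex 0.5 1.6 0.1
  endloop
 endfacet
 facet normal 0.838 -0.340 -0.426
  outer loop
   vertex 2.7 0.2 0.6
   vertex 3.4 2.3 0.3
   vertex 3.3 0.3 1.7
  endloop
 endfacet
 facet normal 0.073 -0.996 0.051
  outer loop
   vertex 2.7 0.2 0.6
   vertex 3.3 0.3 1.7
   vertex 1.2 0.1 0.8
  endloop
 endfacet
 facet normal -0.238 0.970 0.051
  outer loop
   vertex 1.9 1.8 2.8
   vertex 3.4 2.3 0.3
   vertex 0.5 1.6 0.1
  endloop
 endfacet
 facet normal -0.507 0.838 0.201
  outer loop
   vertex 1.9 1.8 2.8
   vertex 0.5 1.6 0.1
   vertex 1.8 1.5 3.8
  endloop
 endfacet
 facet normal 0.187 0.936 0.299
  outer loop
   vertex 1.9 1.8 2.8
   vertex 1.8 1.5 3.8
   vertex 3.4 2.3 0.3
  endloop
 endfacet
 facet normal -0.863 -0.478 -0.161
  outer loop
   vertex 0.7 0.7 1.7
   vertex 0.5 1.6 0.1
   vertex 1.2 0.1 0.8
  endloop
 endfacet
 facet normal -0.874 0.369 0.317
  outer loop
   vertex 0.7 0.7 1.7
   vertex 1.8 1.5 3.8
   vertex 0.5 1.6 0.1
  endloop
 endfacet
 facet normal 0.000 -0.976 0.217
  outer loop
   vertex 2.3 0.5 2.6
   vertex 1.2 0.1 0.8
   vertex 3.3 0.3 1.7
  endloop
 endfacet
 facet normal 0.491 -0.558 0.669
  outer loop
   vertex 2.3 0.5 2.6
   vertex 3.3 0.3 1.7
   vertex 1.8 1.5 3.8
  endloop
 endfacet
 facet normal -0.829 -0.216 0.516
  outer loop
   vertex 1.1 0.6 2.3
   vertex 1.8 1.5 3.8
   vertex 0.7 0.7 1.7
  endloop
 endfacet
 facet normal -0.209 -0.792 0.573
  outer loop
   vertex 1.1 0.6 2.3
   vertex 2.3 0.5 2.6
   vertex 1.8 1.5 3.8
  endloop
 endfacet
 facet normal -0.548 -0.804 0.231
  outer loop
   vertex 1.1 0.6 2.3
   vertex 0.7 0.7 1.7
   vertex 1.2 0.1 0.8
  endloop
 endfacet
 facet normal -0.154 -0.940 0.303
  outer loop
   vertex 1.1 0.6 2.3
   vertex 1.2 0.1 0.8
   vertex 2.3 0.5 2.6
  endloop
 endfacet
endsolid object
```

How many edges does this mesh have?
24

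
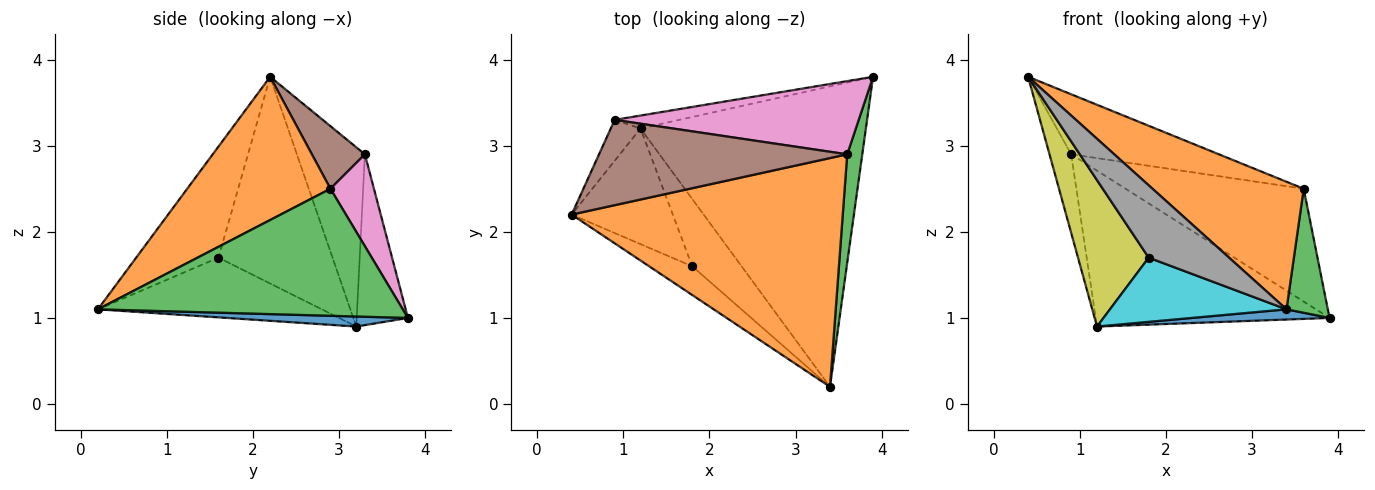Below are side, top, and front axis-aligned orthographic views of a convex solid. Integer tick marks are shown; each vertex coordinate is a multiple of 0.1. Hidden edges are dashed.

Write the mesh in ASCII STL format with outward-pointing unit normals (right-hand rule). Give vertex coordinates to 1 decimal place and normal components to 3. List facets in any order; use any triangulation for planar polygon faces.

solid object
 facet normal 0.045 -0.034 -0.998
  outer loop
   vertex 1.2 3.2 0.9
   vertex 3.9 3.8 1.0
   vertex 3.4 0.2 1.1
  endloop
 endfacet
 facet normal 0.419 -0.442 0.793
  outer loop
   vertex 3.6 2.9 2.5
   vertex 0.4 2.2 3.8
   vertex 3.4 0.2 1.1
  endloop
 endfacet
 facet normal 0.984 -0.133 0.117
  outer loop
   vertex 3.6 2.9 2.5
   vertex 3.4 0.2 1.1
   vertex 3.9 3.8 1.0
  endloop
 endfacet
 facet normal -0.941 0.300 -0.156
  outer loop
   vertex 0.9 3.3 2.9
   vertex 1.2 3.2 0.9
   vertex 0.4 2.2 3.8
  endloop
 endfacet
 facet normal -0.213 0.974 -0.081
  outer loop
   vertex 0.9 3.3 2.9
   vertex 3.9 3.8 1.0
   vertex 1.2 3.2 0.9
  endloop
 endfacet
 facet normal 0.202 0.563 0.801
  outer loop
   vertex 0.9 3.3 2.9
   vertex 0.4 2.2 3.8
   vertex 3.6 2.9 2.5
  endloop
 endfacet
 facet normal 0.201 0.822 0.533
  outer loop
   vertex 0.9 3.3 2.9
   vertex 3.6 2.9 2.5
   vertex 3.9 3.8 1.0
  endloop
 endfacet
 facet normal -0.689 -0.673 -0.267
  outer loop
   vertex 1.8 1.6 1.7
   vertex 3.4 0.2 1.1
   vertex 0.4 2.2 3.8
  endloop
 endfacet
 facet normal -0.785 -0.486 -0.384
  outer loop
   vertex 1.8 1.6 1.7
   vertex 0.4 2.2 3.8
   vertex 1.2 3.2 0.9
  endloop
 endfacet
 facet normal -0.659 -0.519 -0.545
  outer loop
   vertex 1.8 1.6 1.7
   vertex 1.2 3.2 0.9
   vertex 3.4 0.2 1.1
  endloop
 endfacet
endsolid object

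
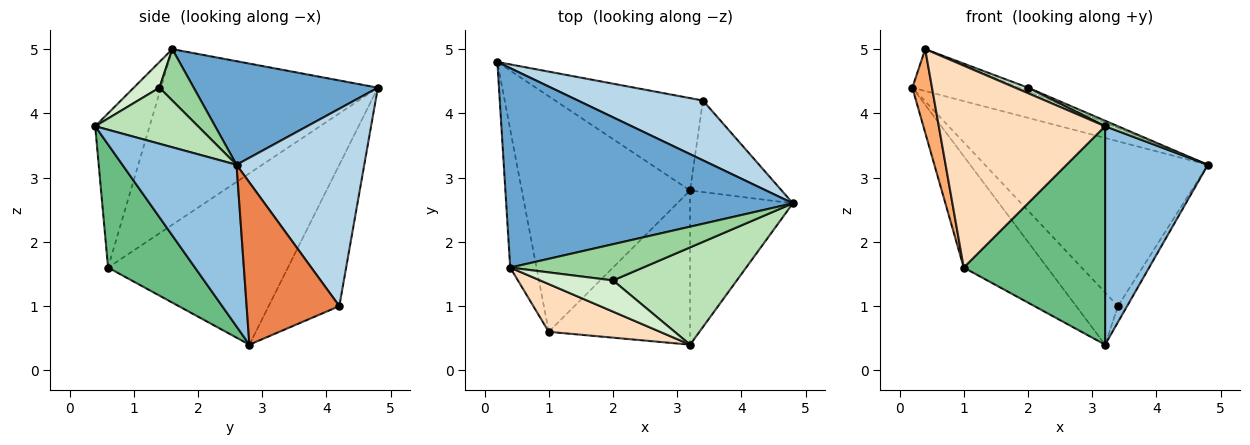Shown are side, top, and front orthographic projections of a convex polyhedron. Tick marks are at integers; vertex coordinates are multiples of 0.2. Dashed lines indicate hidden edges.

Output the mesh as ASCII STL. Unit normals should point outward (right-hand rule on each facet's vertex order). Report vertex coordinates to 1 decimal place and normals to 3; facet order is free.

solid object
 facet normal 0.333 0.194 0.923
  outer loop
   vertex 0.4 1.6 5.0
   vertex 4.8 2.6 3.2
   vertex 0.2 4.8 4.4
  endloop
 endfacet
 facet normal 0.672 -0.605 -0.427
  outer loop
   vertex 3.2 0.4 3.8
   vertex 3.2 2.8 0.4
   vertex 4.8 2.6 3.2
  endloop
 endfacet
 facet normal 0.474 0.828 0.300
  outer loop
   vertex 3.4 4.2 1.0
   vertex 0.2 4.8 4.4
   vertex 4.8 2.6 3.2
  endloop
 endfacet
 facet normal -0.640 0.378 -0.669
  outer loop
   vertex 3.4 4.2 1.0
   vertex 3.2 2.8 0.4
   vertex 0.2 4.8 4.4
  endloop
 endfacet
 facet normal 0.868 0.086 -0.490
  outer loop
   vertex 3.4 4.2 1.0
   vertex 4.8 2.6 3.2
   vertex 3.2 2.8 0.4
  endloop
 endfacet
 facet normal -0.985 -0.089 -0.148
  outer loop
   vertex 1.0 0.6 1.6
   vertex 0.4 1.6 5.0
   vertex 0.2 4.8 4.4
  endloop
 endfacet
 facet normal -0.677 0.314 -0.665
  outer loop
   vertex 1.0 0.6 1.6
   vertex 0.2 4.8 4.4
   vertex 3.2 2.8 0.4
  endloop
 endfacet
 facet normal -0.303 -0.927 0.219
  outer loop
   vertex 1.0 0.6 1.6
   vertex 3.2 0.4 3.8
   vertex 0.4 1.6 5.0
  endloop
 endfacet
 facet normal 0.449 -0.730 -0.515
  outer loop
   vertex 1.0 0.6 1.6
   vertex 3.2 2.8 0.4
   vertex 3.2 0.4 3.8
  endloop
 endfacet
 facet normal 0.360 0.090 0.929
  outer loop
   vertex 2.0 1.4 4.4
   vertex 4.8 2.6 3.2
   vertex 0.4 1.6 5.0
  endloop
 endfacet
 facet normal 0.412 -0.051 0.910
  outer loop
   vertex 2.0 1.4 4.4
   vertex 3.2 0.4 3.8
   vertex 4.8 2.6 3.2
  endloop
 endfacet
 facet normal 0.328 -0.164 0.930
  outer loop
   vertex 2.0 1.4 4.4
   vertex 0.4 1.6 5.0
   vertex 3.2 0.4 3.8
  endloop
 endfacet
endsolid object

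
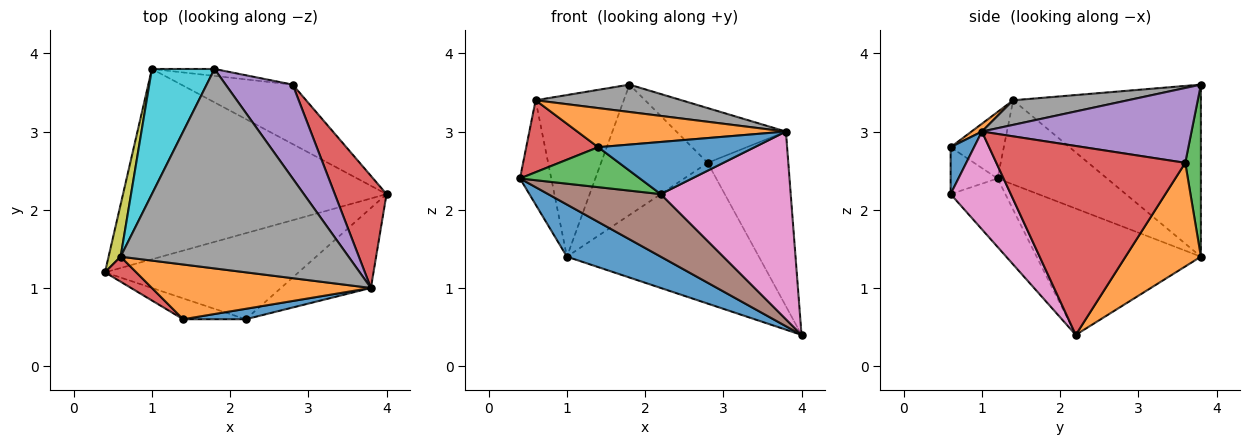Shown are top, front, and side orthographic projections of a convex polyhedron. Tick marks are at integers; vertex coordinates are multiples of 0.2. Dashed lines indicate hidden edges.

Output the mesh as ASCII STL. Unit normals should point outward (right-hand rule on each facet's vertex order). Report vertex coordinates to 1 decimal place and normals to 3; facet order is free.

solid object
 facet normal -0.420 -0.240 -0.875
  outer loop
   vertex 1.0 3.8 1.4
   vertex 4.0 2.2 0.4
   vertex 0.4 1.2 2.4
  endloop
 endfacet
 facet normal 0.340 0.866 -0.366
  outer loop
   vertex 2.8 3.6 2.6
   vertex 4.0 2.2 0.4
   vertex 1.0 3.8 1.4
  endloop
 endfacet
 facet normal 0.145 0.988 -0.053
  outer loop
   vertex 2.8 3.6 2.6
   vertex 1.0 3.8 1.4
   vertex 1.8 3.8 3.6
  endloop
 endfacet
 facet normal 0.892 0.381 0.244
  outer loop
   vertex 2.8 3.6 2.6
   vertex 3.8 1.0 3.0
   vertex 4.0 2.2 0.4
  endloop
 endfacet
 facet normal 0.694 0.363 0.622
  outer loop
   vertex 2.8 3.6 2.6
   vertex 1.8 3.8 3.6
   vertex 3.8 1.0 3.0
  endloop
 endfacet
 facet normal -0.275 -0.566 -0.778
  outer loop
   vertex 2.2 0.6 2.2
   vertex 0.4 1.2 2.4
   vertex 4.0 2.2 0.4
  endloop
 endfacet
 facet normal 0.392 -0.846 -0.361
  outer loop
   vertex 2.2 0.6 2.2
   vertex 4.0 2.2 0.4
   vertex 3.8 1.0 3.0
  endloop
 endfacet
 facet normal 0.106 -0.135 0.985
  outer loop
   vertex 0.6 1.4 3.4
   vertex 3.8 1.0 3.0
   vertex 1.8 3.8 3.6
  endloop
 endfacet
 facet normal -0.953 0.272 0.136
  outer loop
   vertex 0.6 1.4 3.4
   vertex 1.0 3.8 1.4
   vertex 0.4 1.2 2.4
  endloop
 endfacet
 facet normal -0.860 0.404 0.313
  outer loop
   vertex 0.6 1.4 3.4
   vertex 1.8 3.8 3.6
   vertex 1.0 3.8 1.4
  endloop
 endfacet
 facet normal 0.146 -0.970 0.194
  outer loop
   vertex 1.4 0.6 2.8
   vertex 2.2 0.6 2.2
   vertex 3.8 1.0 3.0
  endloop
 endfacet
 facet normal 0.029 -0.581 0.813
  outer loop
   vertex 1.4 0.6 2.8
   vertex 3.8 1.0 3.0
   vertex 0.6 1.4 3.4
  endloop
 endfacet
 facet normal -0.328 -0.838 -0.437
  outer loop
   vertex 1.4 0.6 2.8
   vertex 0.4 1.2 2.4
   vertex 2.2 0.6 2.2
  endloop
 endfacet
 facet normal -0.572 -0.774 0.269
  outer loop
   vertex 1.4 0.6 2.8
   vertex 0.6 1.4 3.4
   vertex 0.4 1.2 2.4
  endloop
 endfacet
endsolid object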